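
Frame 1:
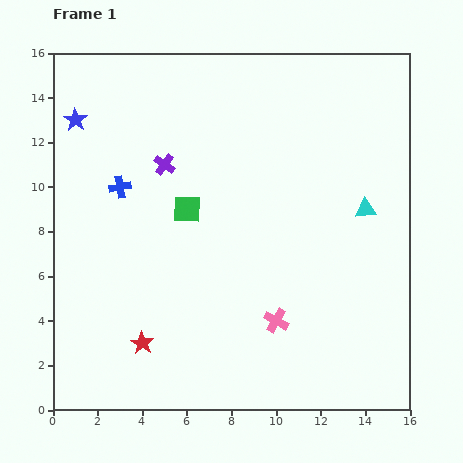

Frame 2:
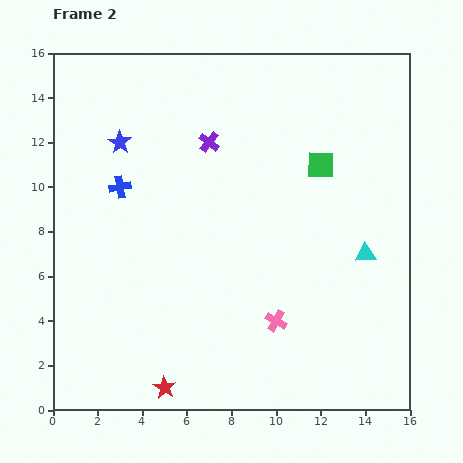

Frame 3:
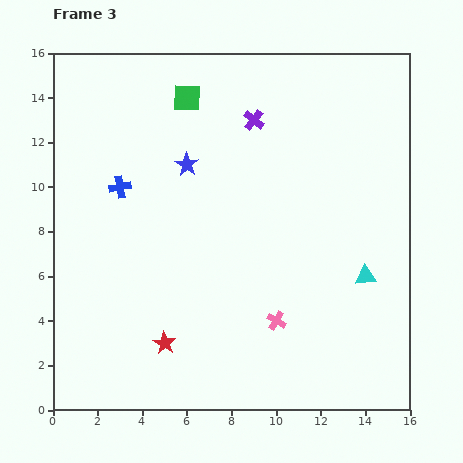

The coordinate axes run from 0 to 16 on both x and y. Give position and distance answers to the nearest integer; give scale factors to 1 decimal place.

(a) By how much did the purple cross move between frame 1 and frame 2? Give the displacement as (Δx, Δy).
(2, 1)

The purple cross was at (5, 11) in frame 1 and (7, 12) in frame 2.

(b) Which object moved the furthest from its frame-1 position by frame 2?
the green square

(moved 6; next 2)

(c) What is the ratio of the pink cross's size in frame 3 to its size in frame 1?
0.8×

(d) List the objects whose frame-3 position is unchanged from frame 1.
the pink cross, the blue cross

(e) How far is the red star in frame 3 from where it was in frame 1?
1

The red star moved from (4, 3) to (5, 3), a distance of √(1² + 0²) ≈ 1.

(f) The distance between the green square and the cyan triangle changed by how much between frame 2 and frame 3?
+7

Distance in frame 2: 4. Distance in frame 3: 11.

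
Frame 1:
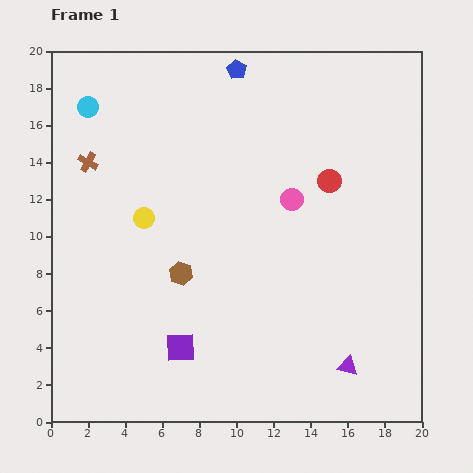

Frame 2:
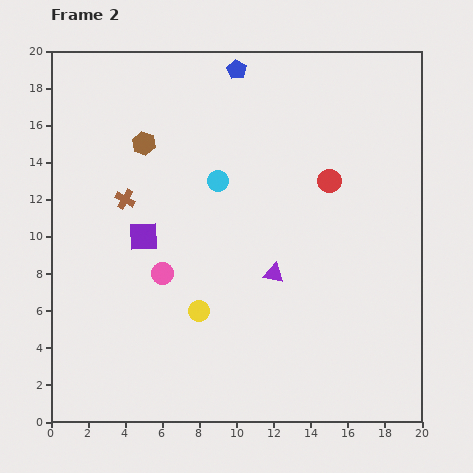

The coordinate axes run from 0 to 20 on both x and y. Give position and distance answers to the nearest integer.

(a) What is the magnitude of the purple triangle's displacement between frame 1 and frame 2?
6

The purple triangle moved from (16, 3) to (12, 8), a distance of √(4² + 5²) ≈ 6.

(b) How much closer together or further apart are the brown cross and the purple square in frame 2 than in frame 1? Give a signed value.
-9

Distance in frame 1: 11. Distance in frame 2: 2.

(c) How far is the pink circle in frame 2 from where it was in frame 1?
8

The pink circle moved from (13, 12) to (6, 8), a distance of √(7² + 4²) ≈ 8.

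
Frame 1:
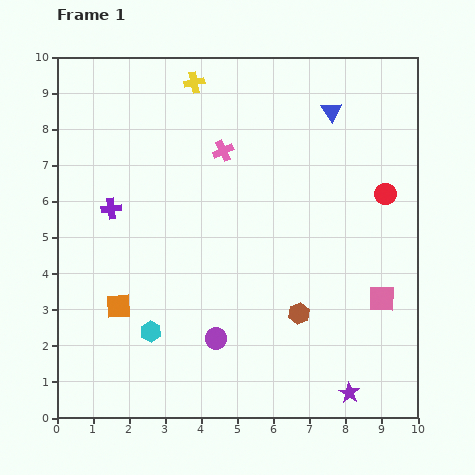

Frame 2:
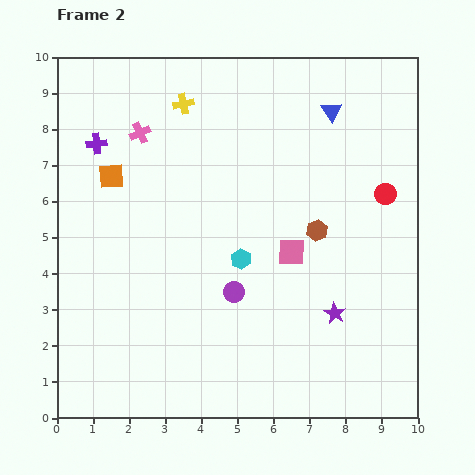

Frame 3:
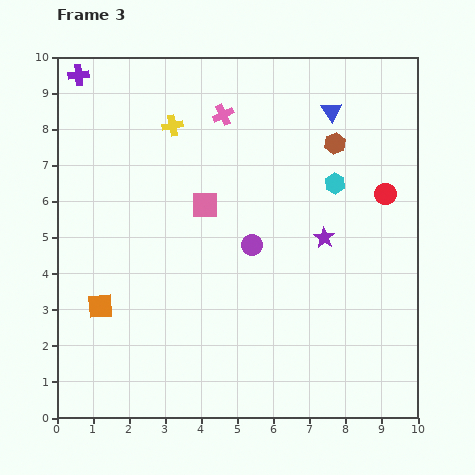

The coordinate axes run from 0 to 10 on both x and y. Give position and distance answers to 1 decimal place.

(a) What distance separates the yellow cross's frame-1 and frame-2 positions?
0.7

The yellow cross moved from (3.8, 9.3) to (3.5, 8.7), a distance of √(0.3² + 0.6²) ≈ 0.7.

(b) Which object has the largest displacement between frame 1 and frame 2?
the orange square

(moved 3.6; next 3.2)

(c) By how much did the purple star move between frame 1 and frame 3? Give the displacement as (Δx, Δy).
(-0.7, 4.3)

The purple star was at (8.1, 0.7) in frame 1 and (7.4, 5.0) in frame 3.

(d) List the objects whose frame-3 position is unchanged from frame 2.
the blue triangle, the red circle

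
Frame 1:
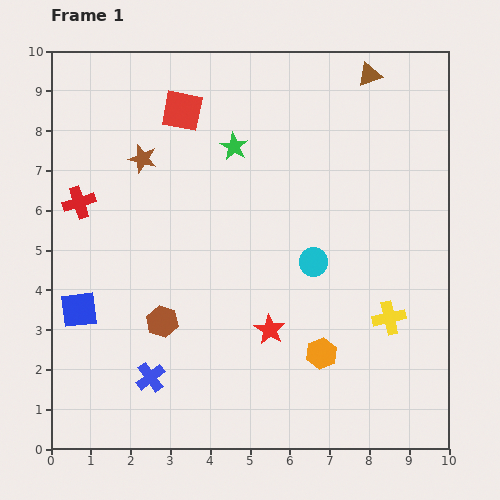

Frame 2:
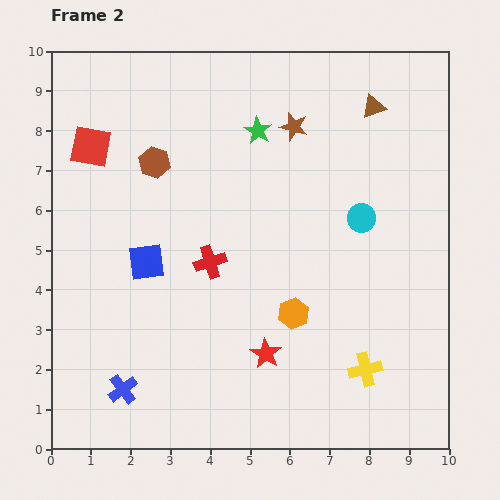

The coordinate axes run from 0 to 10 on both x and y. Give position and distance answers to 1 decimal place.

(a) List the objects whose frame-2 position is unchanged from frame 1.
none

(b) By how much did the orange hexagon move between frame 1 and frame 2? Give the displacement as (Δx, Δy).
(-0.7, 1.0)

The orange hexagon was at (6.8, 2.4) in frame 1 and (6.1, 3.4) in frame 2.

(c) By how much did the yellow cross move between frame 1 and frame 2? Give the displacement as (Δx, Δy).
(-0.6, -1.3)

The yellow cross was at (8.5, 3.3) in frame 1 and (7.9, 2.0) in frame 2.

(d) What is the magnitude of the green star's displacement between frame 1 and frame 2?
0.7

The green star moved from (4.6, 7.6) to (5.2, 8.0), a distance of √(0.6² + 0.4²) ≈ 0.7.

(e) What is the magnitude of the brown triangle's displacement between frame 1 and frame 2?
0.8

The brown triangle moved from (8.0, 9.4) to (8.1, 8.6), a distance of √(0.1² + 0.8²) ≈ 0.8.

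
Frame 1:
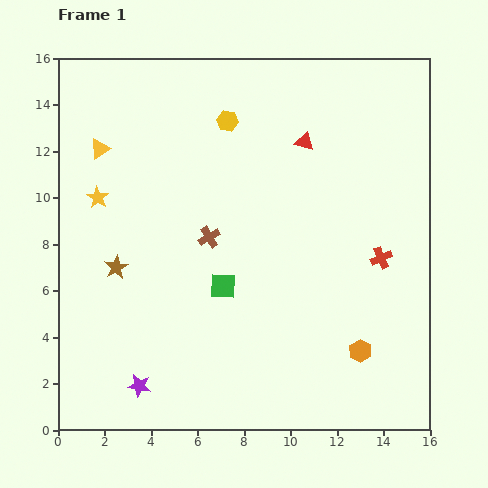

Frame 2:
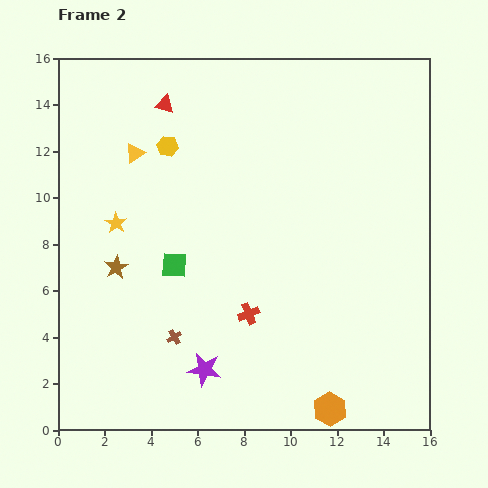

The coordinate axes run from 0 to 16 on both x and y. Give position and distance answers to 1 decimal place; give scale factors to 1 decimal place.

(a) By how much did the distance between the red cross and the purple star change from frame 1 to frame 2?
-8.7

Distance in frame 1: 11.8. Distance in frame 2: 3.1.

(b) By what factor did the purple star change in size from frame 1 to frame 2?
1.5×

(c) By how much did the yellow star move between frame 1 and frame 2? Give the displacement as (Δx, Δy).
(0.8, -1.1)

The yellow star was at (1.7, 10.0) in frame 1 and (2.5, 8.9) in frame 2.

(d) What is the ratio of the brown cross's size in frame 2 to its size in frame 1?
0.7×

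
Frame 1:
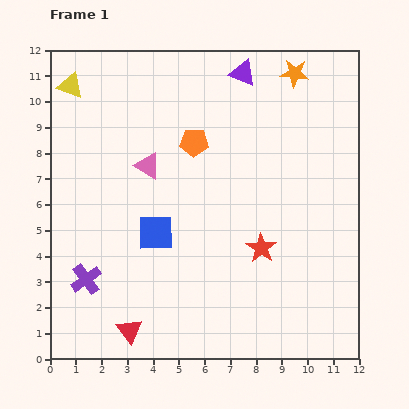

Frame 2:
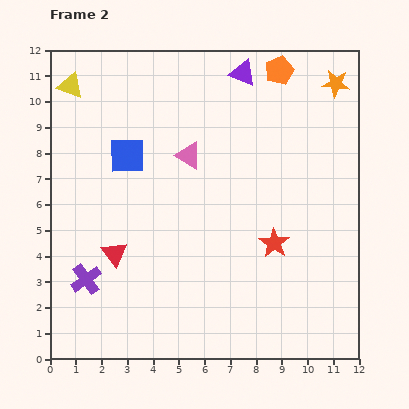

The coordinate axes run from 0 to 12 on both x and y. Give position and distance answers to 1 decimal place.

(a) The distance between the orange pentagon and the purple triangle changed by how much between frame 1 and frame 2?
-1.9

Distance in frame 1: 3.3. Distance in frame 2: 1.4.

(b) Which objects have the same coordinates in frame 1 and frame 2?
the purple cross, the yellow triangle, the purple triangle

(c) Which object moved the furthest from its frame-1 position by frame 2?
the orange pentagon

(moved 4.3; next 3.2)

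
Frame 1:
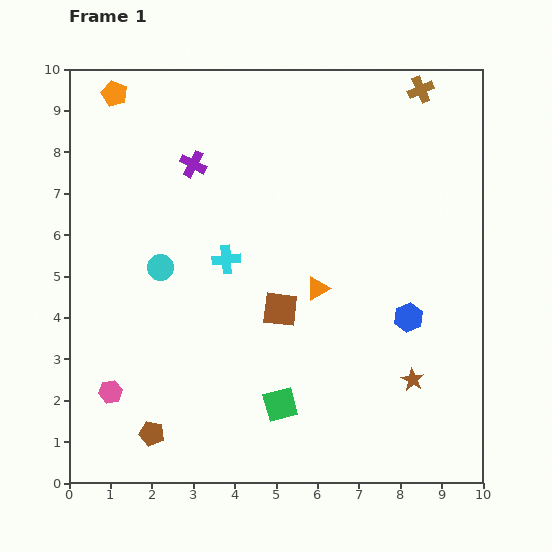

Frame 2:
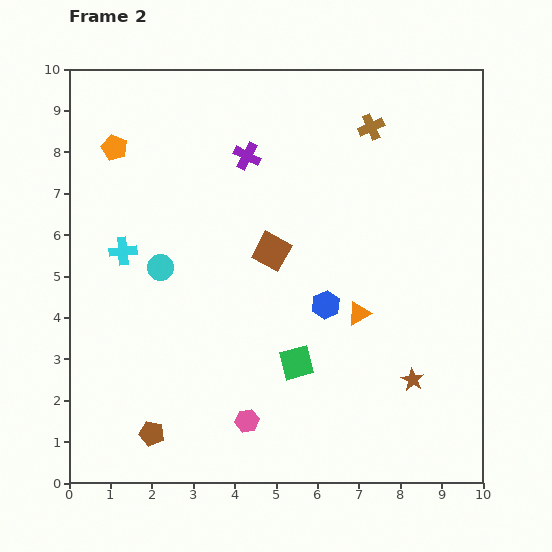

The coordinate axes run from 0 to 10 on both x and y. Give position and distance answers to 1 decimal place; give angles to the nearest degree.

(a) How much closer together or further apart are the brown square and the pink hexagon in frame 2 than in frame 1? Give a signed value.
-0.5

Distance in frame 1: 4.6. Distance in frame 2: 4.1.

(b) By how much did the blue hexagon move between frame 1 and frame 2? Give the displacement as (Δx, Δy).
(-2.0, 0.3)

The blue hexagon was at (8.2, 4.0) in frame 1 and (6.2, 4.3) in frame 2.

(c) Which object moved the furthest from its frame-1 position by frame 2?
the pink hexagon

(moved 3.4; next 2.5)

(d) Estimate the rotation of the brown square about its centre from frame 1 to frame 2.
21° clockwise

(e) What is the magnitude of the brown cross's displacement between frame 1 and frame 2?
1.5

The brown cross moved from (8.5, 9.5) to (7.3, 8.6), a distance of √(1.2² + 0.9²) ≈ 1.5.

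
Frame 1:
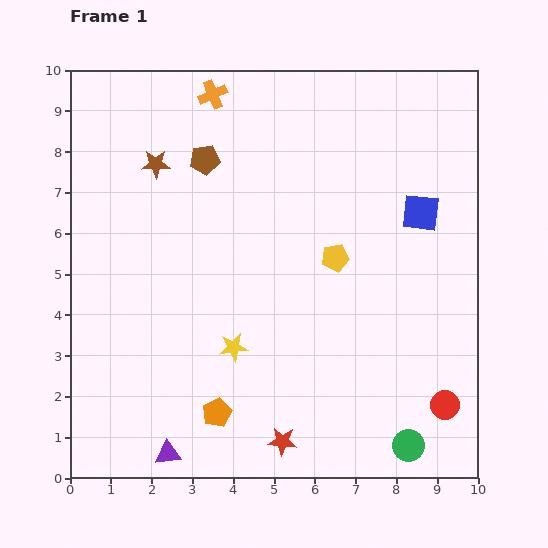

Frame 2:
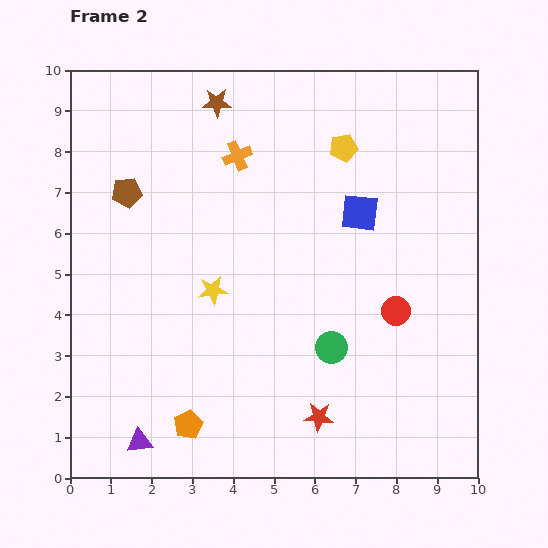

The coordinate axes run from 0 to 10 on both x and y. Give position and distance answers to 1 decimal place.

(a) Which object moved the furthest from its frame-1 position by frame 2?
the green circle

(moved 3.1; next 2.7)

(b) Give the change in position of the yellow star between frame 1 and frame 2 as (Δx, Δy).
(-0.5, 1.4)

The yellow star was at (4.0, 3.2) in frame 1 and (3.5, 4.6) in frame 2.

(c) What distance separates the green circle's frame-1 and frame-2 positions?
3.1

The green circle moved from (8.3, 0.8) to (6.4, 3.2), a distance of √(1.9² + 2.4²) ≈ 3.1.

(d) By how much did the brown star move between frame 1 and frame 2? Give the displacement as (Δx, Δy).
(1.5, 1.5)

The brown star was at (2.1, 7.7) in frame 1 and (3.6, 9.2) in frame 2.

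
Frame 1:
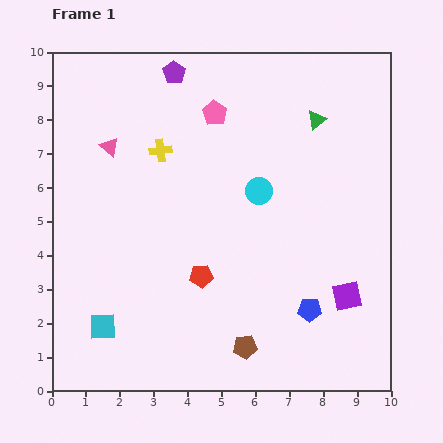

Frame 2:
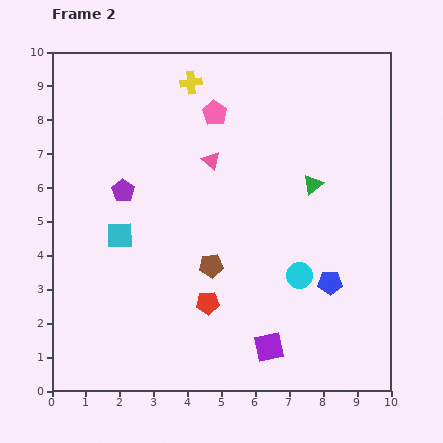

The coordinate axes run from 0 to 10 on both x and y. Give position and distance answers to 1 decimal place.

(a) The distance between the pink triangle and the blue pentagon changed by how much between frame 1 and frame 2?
-2.6

Distance in frame 1: 7.6. Distance in frame 2: 5.0.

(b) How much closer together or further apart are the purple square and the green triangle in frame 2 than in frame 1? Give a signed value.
-0.3

Distance in frame 1: 5.3. Distance in frame 2: 5.0.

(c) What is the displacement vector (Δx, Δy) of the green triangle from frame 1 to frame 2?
(-0.1, -1.9)

The green triangle was at (7.8, 8.0) in frame 1 and (7.7, 6.1) in frame 2.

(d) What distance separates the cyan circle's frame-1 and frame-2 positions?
2.8

The cyan circle moved from (6.1, 5.9) to (7.3, 3.4), a distance of √(1.2² + 2.5²) ≈ 2.8.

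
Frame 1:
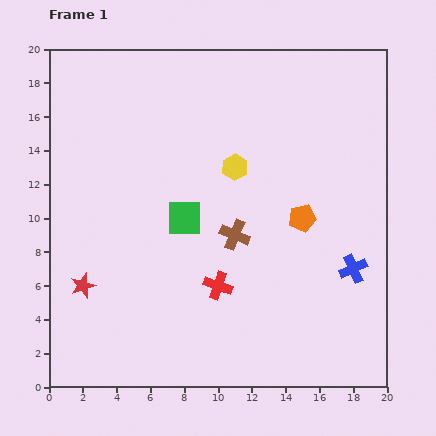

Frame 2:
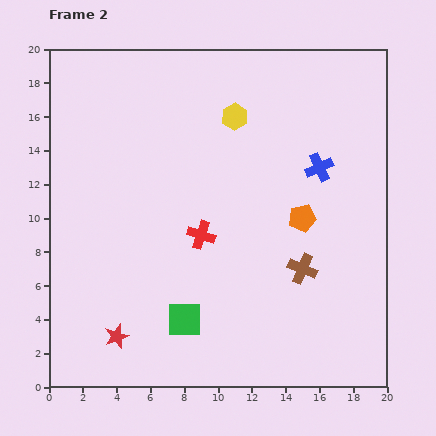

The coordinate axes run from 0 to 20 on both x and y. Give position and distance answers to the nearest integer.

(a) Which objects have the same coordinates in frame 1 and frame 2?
the orange pentagon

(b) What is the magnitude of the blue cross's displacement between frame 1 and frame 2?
6

The blue cross moved from (18, 7) to (16, 13), a distance of √(2² + 6²) ≈ 6.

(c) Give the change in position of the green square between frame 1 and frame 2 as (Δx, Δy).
(0, -6)

The green square was at (8, 10) in frame 1 and (8, 4) in frame 2.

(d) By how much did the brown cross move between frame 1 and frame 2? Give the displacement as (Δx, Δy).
(4, -2)

The brown cross was at (11, 9) in frame 1 and (15, 7) in frame 2.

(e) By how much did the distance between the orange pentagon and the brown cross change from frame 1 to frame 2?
-1

Distance in frame 1: 4. Distance in frame 2: 3.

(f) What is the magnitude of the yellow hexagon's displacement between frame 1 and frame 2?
3

The yellow hexagon moved from (11, 13) to (11, 16), a distance of √(0² + 3²) ≈ 3.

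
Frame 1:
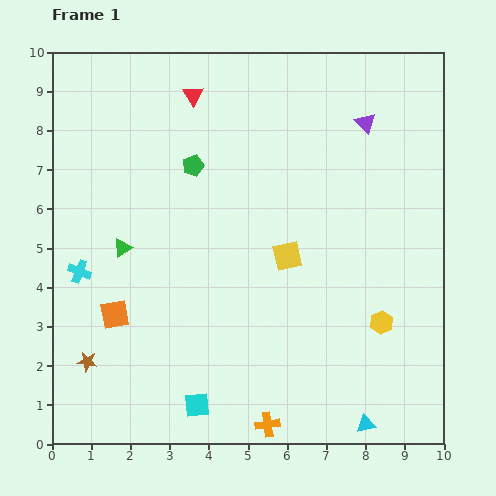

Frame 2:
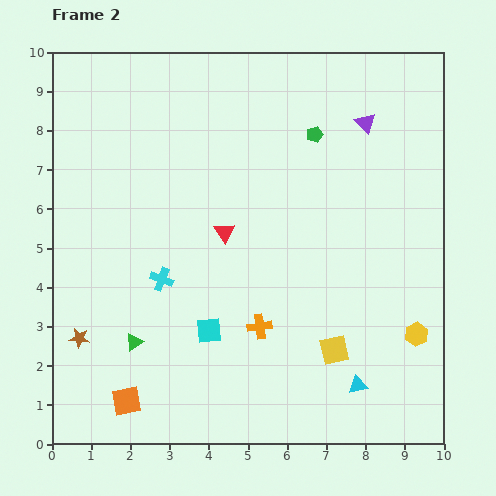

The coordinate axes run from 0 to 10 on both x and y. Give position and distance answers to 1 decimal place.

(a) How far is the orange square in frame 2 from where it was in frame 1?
2.2

The orange square moved from (1.6, 3.3) to (1.9, 1.1), a distance of √(0.3² + 2.2²) ≈ 2.2.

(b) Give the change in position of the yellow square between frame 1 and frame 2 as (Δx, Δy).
(1.2, -2.4)

The yellow square was at (6.0, 4.8) in frame 1 and (7.2, 2.4) in frame 2.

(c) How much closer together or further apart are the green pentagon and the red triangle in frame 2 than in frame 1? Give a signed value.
+1.6

Distance in frame 1: 1.8. Distance in frame 2: 3.4.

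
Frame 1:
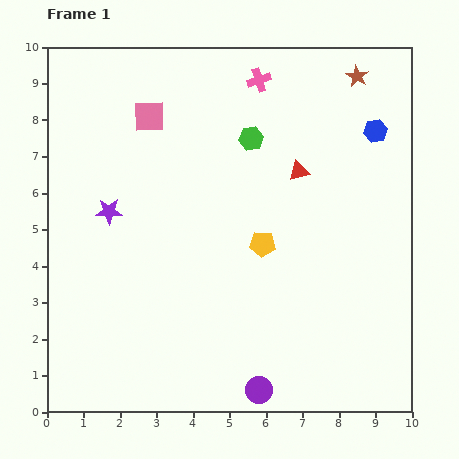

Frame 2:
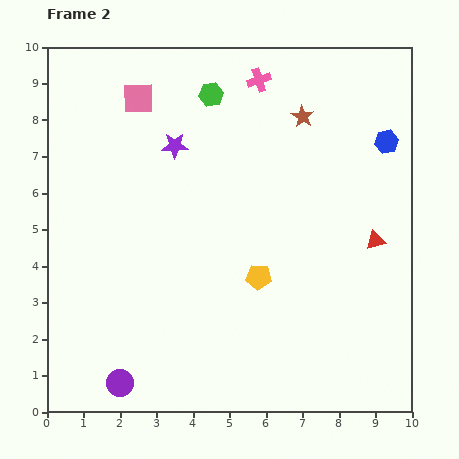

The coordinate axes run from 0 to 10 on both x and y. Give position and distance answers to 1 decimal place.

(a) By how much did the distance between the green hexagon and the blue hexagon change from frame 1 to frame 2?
+1.6

Distance in frame 1: 3.4. Distance in frame 2: 5.0.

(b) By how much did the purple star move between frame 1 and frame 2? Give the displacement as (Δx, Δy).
(1.8, 1.8)

The purple star was at (1.7, 5.5) in frame 1 and (3.5, 7.3) in frame 2.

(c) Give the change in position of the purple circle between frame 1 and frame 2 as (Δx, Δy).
(-3.8, 0.2)

The purple circle was at (5.8, 0.6) in frame 1 and (2.0, 0.8) in frame 2.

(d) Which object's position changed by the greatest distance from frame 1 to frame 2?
the purple circle

(moved 3.8; next 2.8)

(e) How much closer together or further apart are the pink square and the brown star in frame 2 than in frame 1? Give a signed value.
-1.3

Distance in frame 1: 5.8. Distance in frame 2: 4.5.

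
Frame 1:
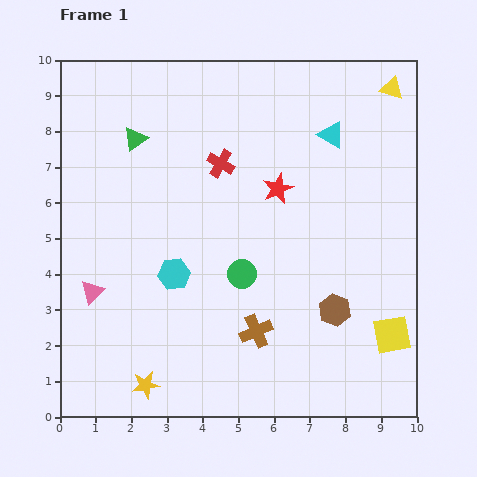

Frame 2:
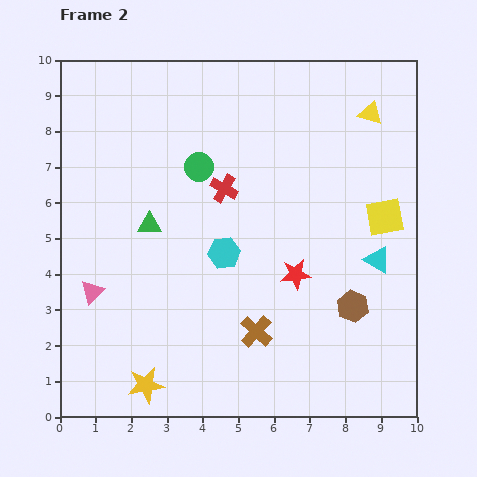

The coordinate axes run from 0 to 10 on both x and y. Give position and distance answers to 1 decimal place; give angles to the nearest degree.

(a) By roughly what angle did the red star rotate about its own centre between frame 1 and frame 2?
17° clockwise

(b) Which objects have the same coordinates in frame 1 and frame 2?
the yellow star, the brown cross, the pink triangle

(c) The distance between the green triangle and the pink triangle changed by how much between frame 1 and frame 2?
-2.0

Distance in frame 1: 4.5. Distance in frame 2: 2.5.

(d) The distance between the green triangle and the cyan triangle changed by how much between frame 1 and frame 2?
+1.0

Distance in frame 1: 5.5. Distance in frame 2: 6.5.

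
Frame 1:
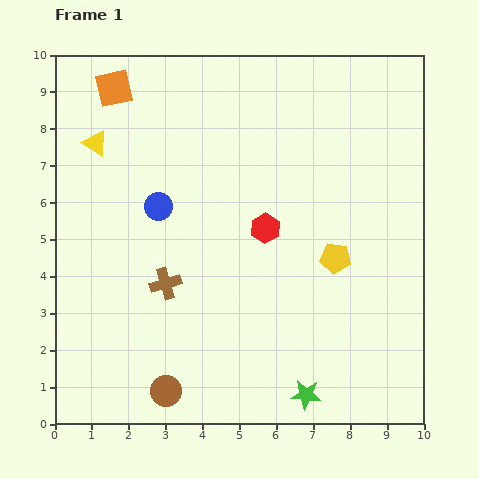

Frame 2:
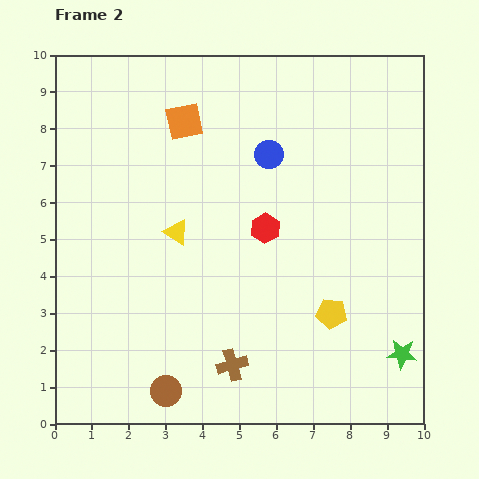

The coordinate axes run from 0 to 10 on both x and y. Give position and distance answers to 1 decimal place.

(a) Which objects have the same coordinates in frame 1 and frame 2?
the red hexagon, the brown circle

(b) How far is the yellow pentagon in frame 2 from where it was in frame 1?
1.5

The yellow pentagon moved from (7.6, 4.5) to (7.5, 3.0), a distance of √(0.1² + 1.5²) ≈ 1.5.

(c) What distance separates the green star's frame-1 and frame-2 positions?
2.8

The green star moved from (6.8, 0.8) to (9.4, 1.9), a distance of √(2.6² + 1.1²) ≈ 2.8.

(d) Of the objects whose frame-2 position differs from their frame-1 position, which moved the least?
the yellow pentagon

(moved 1.5)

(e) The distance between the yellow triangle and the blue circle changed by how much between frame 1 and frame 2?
+0.9

Distance in frame 1: 2.4. Distance in frame 2: 3.3.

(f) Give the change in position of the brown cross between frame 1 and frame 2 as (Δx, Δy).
(1.8, -2.2)

The brown cross was at (3.0, 3.8) in frame 1 and (4.8, 1.6) in frame 2.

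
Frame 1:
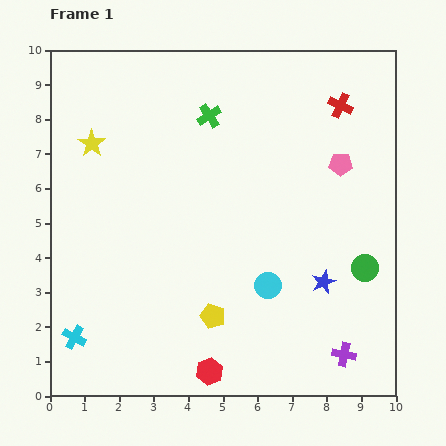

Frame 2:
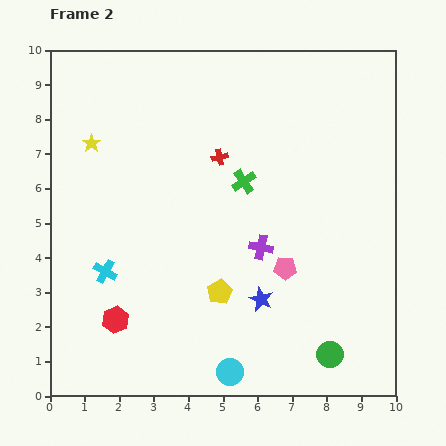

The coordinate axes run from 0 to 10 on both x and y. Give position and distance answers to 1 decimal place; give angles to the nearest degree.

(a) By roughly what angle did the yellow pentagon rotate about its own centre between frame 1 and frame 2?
23° clockwise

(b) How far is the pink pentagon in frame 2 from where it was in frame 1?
3.4

The pink pentagon moved from (8.4, 6.7) to (6.8, 3.7), a distance of √(1.6² + 3.0²) ≈ 3.4.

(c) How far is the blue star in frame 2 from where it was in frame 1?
1.9

The blue star moved from (7.9, 3.3) to (6.1, 2.8), a distance of √(1.8² + 0.5²) ≈ 1.9.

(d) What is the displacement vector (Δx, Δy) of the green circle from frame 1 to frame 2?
(-1.0, -2.5)

The green circle was at (9.1, 3.7) in frame 1 and (8.1, 1.2) in frame 2.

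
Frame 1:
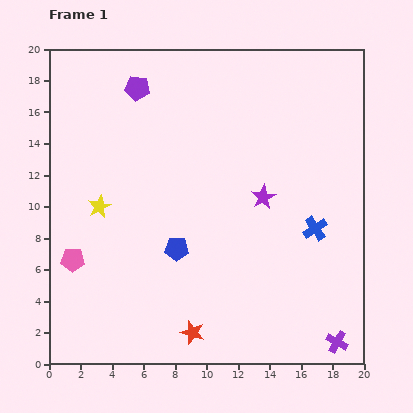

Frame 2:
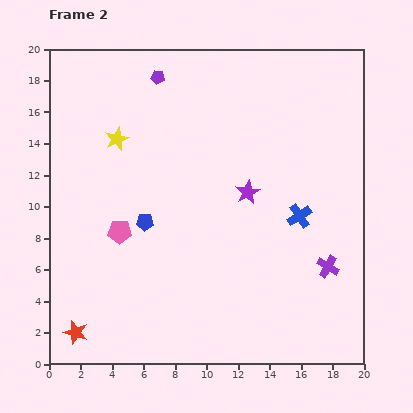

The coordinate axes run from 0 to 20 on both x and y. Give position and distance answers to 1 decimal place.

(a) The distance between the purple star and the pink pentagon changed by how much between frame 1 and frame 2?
-4.2

Distance in frame 1: 12.7. Distance in frame 2: 8.5.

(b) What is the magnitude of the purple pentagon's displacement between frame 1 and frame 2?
1.5

The purple pentagon moved from (5.6, 17.5) to (6.9, 18.2), a distance of √(1.3² + 0.7²) ≈ 1.5.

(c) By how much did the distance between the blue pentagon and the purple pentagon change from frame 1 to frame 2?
-1.3

Distance in frame 1: 10.5. Distance in frame 2: 9.2.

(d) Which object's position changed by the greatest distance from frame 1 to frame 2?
the red star

(moved 7.4; next 4.8)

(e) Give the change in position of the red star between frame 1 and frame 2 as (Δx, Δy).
(-7.4, 0.0)

The red star was at (9.1, 2.0) in frame 1 and (1.7, 2.0) in frame 2.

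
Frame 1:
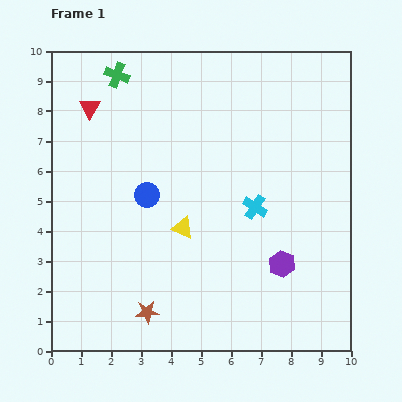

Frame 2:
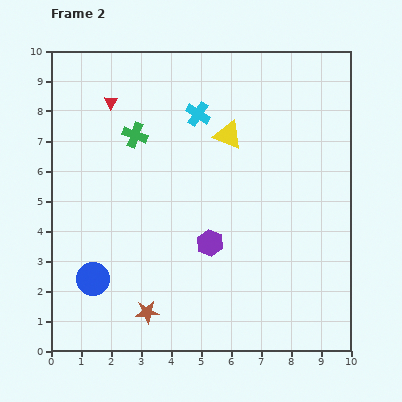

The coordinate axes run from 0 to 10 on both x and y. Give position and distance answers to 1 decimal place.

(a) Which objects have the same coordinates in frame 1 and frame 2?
the brown star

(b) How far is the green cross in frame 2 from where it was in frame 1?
2.1

The green cross moved from (2.2, 9.2) to (2.8, 7.2), a distance of √(0.6² + 2.0²) ≈ 2.1.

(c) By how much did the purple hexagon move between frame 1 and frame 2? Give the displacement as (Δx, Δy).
(-2.4, 0.7)

The purple hexagon was at (7.7, 2.9) in frame 1 and (5.3, 3.6) in frame 2.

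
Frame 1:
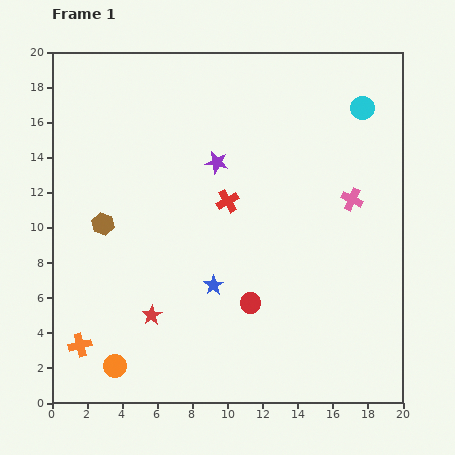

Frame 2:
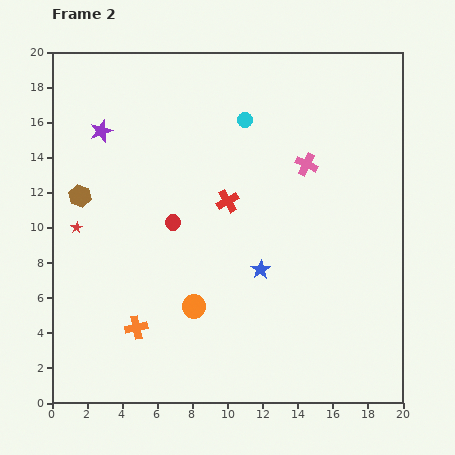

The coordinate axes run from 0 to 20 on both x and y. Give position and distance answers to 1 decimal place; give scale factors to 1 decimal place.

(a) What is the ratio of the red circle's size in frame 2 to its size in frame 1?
0.8×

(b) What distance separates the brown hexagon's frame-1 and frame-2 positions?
2.1

The brown hexagon moved from (2.9, 10.2) to (1.6, 11.8), a distance of √(1.3² + 1.6²) ≈ 2.1.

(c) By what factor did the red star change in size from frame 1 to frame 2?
0.6×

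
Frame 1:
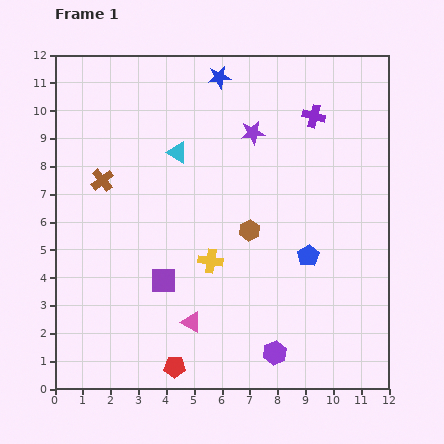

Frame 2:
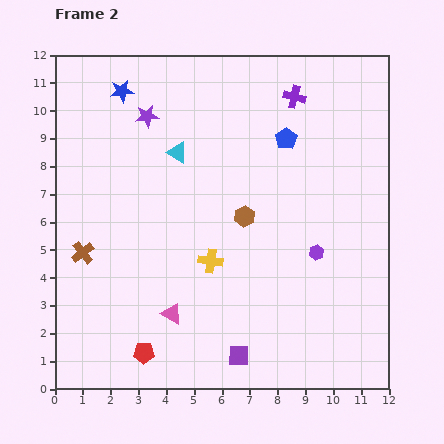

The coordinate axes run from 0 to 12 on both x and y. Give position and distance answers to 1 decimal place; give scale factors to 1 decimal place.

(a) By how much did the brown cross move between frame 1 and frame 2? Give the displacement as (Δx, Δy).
(-0.7, -2.6)

The brown cross was at (1.7, 7.5) in frame 1 and (1.0, 4.9) in frame 2.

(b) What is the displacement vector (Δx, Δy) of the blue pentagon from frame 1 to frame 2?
(-0.8, 4.2)

The blue pentagon was at (9.1, 4.8) in frame 1 and (8.3, 9.0) in frame 2.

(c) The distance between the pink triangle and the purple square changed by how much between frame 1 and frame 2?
+1.0

Distance in frame 1: 1.8. Distance in frame 2: 2.8.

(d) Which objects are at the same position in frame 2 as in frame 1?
the yellow cross, the cyan triangle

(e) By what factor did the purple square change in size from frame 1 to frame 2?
0.8×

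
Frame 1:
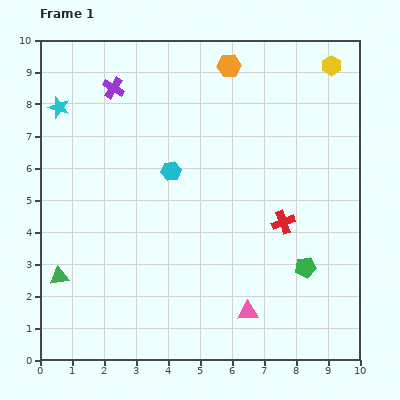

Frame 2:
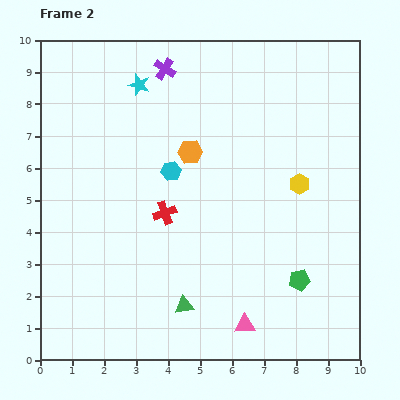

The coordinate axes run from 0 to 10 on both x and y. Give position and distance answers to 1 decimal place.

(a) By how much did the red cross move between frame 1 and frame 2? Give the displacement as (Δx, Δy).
(-3.7, 0.3)

The red cross was at (7.6, 4.3) in frame 1 and (3.9, 4.6) in frame 2.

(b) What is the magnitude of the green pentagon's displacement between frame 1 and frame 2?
0.4

The green pentagon moved from (8.3, 2.9) to (8.1, 2.5), a distance of √(0.2² + 0.4²) ≈ 0.4.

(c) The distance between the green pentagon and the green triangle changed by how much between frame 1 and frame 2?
-4.0

Distance in frame 1: 7.7. Distance in frame 2: 3.7.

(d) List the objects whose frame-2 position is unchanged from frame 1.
the cyan hexagon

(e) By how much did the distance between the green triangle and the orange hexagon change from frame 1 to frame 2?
-3.7

Distance in frame 1: 8.5. Distance in frame 2: 4.8.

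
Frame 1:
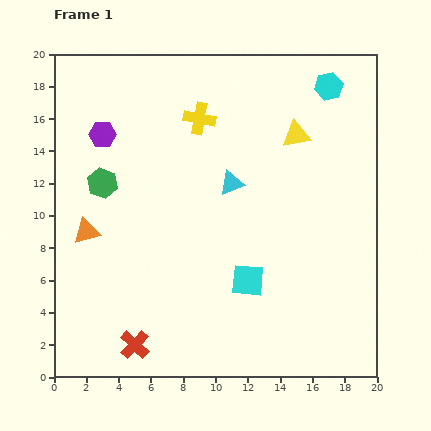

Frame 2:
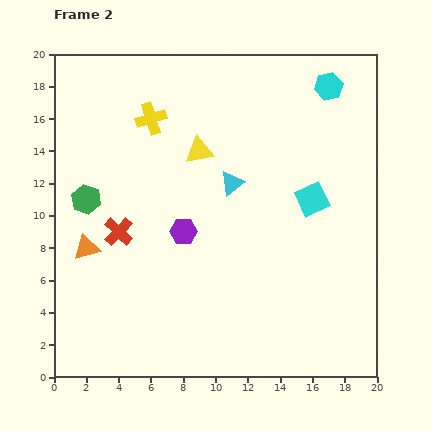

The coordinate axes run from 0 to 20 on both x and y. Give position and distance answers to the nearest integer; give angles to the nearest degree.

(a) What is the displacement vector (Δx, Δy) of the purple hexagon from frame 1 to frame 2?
(5, -6)

The purple hexagon was at (3, 15) in frame 1 and (8, 9) in frame 2.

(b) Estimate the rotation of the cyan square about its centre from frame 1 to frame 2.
31° counter-clockwise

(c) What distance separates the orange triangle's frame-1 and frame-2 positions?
1

The orange triangle moved from (2, 9) to (2, 8), a distance of √(0² + 1²) ≈ 1.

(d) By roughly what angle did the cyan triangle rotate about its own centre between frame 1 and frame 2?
15° counter-clockwise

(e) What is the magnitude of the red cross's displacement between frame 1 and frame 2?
7

The red cross moved from (5, 2) to (4, 9), a distance of √(1² + 7²) ≈ 7.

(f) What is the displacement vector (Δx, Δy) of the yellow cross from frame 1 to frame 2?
(-3, 0)

The yellow cross was at (9, 16) in frame 1 and (6, 16) in frame 2.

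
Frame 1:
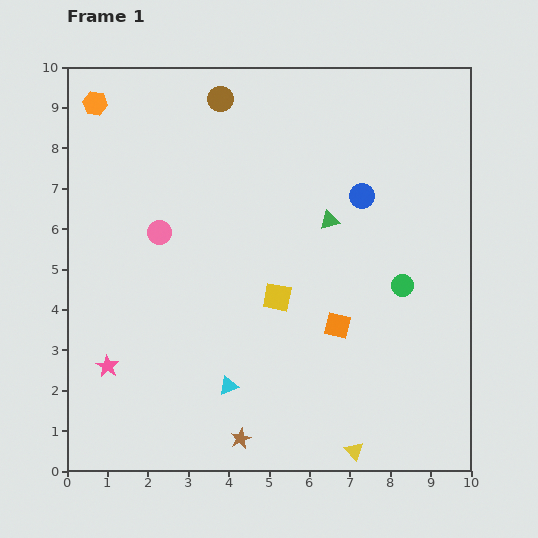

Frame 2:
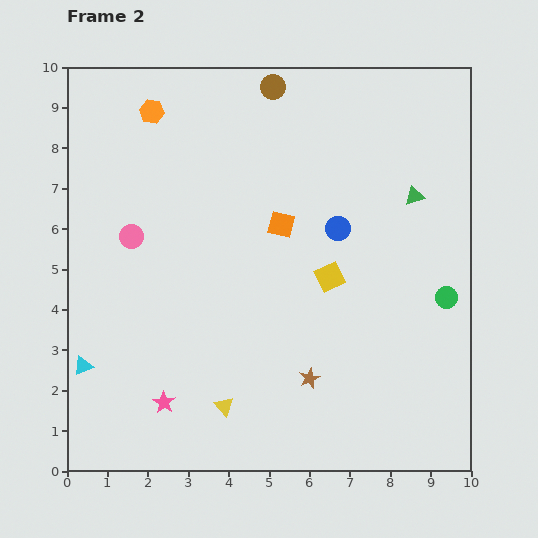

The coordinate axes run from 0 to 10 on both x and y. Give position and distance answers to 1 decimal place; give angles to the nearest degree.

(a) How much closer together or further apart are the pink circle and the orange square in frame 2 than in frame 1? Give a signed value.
-1.3

Distance in frame 1: 5.0. Distance in frame 2: 3.7.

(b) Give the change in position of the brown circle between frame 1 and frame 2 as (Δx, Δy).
(1.3, 0.3)

The brown circle was at (3.8, 9.2) in frame 1 and (5.1, 9.5) in frame 2.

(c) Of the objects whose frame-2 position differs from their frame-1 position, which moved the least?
the pink circle

(moved 0.7)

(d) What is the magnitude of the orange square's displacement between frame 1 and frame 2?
2.9

The orange square moved from (6.7, 3.6) to (5.3, 6.1), a distance of √(1.4² + 2.5²) ≈ 2.9.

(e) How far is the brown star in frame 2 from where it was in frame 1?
2.3

The brown star moved from (4.3, 0.8) to (6.0, 2.3), a distance of √(1.7² + 1.5²) ≈ 2.3.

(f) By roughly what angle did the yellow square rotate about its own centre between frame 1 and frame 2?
38° counter-clockwise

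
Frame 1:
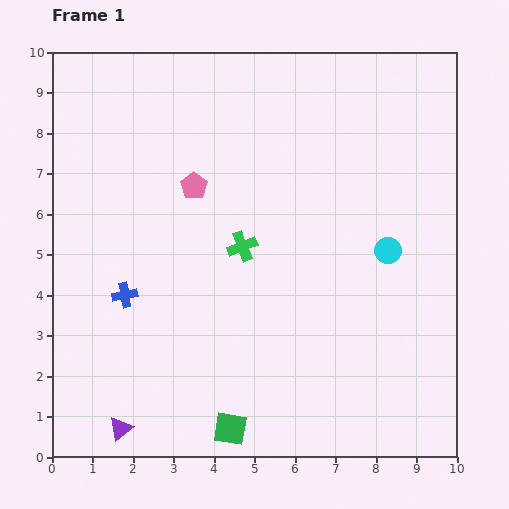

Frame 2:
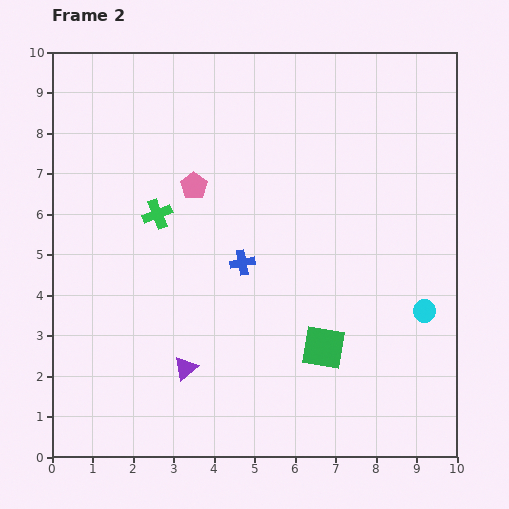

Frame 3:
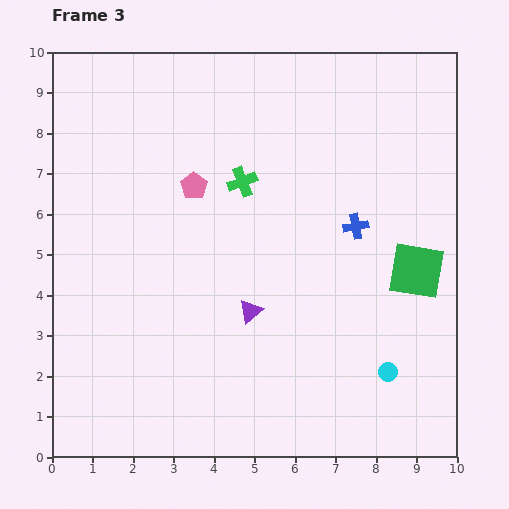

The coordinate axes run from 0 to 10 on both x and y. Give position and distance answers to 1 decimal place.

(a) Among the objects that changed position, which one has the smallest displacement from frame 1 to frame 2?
the cyan circle

(moved 1.7)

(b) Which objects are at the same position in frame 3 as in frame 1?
the pink pentagon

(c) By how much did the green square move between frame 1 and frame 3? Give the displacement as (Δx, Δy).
(4.6, 3.9)

The green square was at (4.4, 0.7) in frame 1 and (9.0, 4.6) in frame 3.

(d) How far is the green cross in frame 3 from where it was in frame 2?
2.2

The green cross moved from (2.6, 6.0) to (4.7, 6.8), a distance of √(2.1² + 0.8²) ≈ 2.2.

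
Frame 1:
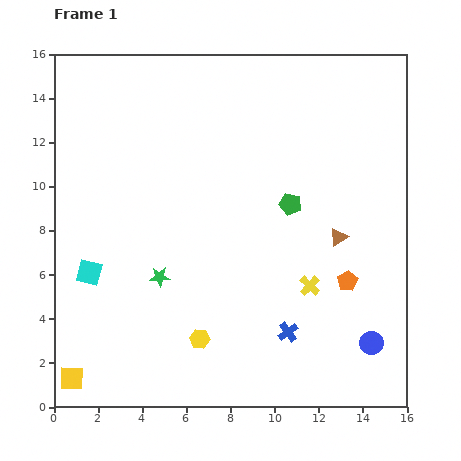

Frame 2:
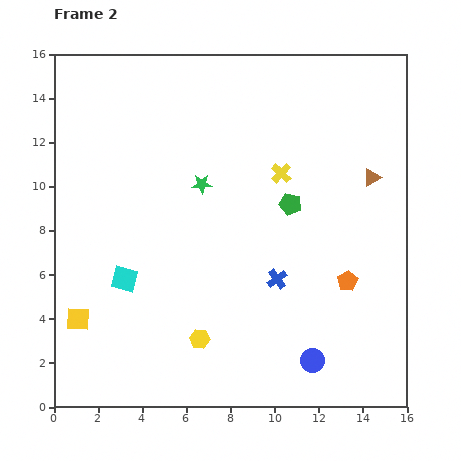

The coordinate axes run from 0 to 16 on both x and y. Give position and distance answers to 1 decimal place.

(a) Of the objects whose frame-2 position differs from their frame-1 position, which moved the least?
the cyan square

(moved 1.6)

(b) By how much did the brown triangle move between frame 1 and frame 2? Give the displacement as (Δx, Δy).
(1.5, 2.7)

The brown triangle was at (12.9, 7.7) in frame 1 and (14.4, 10.4) in frame 2.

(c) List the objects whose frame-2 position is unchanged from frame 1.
the orange pentagon, the yellow hexagon, the green pentagon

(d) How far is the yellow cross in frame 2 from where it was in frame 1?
5.3

The yellow cross moved from (11.6, 5.5) to (10.3, 10.6), a distance of √(1.3² + 5.1²) ≈ 5.3.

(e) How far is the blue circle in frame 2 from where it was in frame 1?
2.8

The blue circle moved from (14.4, 2.9) to (11.7, 2.1), a distance of √(2.7² + 0.8²) ≈ 2.8.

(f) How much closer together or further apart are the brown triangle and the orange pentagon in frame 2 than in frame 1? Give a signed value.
+2.8

Distance in frame 1: 2.0. Distance in frame 2: 4.8.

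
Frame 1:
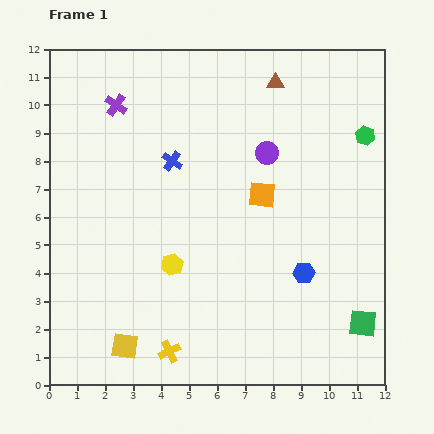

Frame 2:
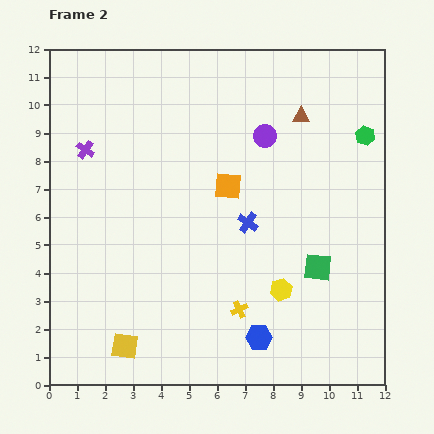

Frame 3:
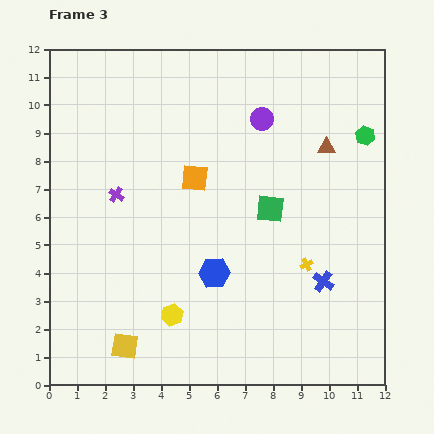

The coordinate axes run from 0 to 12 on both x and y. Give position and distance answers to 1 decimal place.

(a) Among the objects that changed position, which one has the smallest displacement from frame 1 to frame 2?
the purple circle

(moved 0.6)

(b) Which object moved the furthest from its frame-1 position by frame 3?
the blue cross

(moved 6.9; next 5.8)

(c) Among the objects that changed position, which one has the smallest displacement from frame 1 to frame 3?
the purple circle

(moved 1.2)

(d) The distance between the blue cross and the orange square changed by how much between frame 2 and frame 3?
+4.4

Distance in frame 2: 1.5. Distance in frame 3: 5.9.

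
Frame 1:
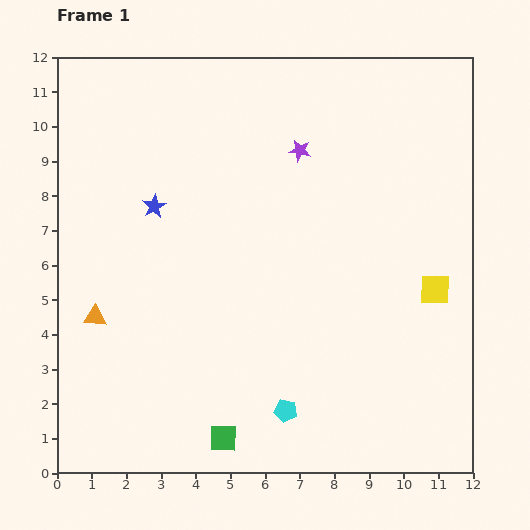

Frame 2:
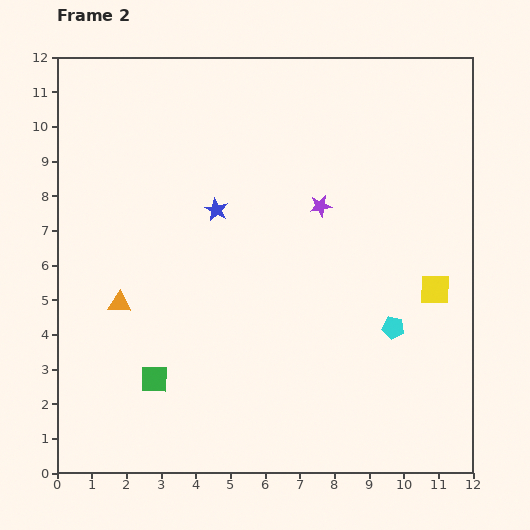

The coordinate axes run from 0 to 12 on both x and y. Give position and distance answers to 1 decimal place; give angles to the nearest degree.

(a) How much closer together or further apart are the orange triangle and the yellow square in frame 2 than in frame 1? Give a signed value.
-0.7

Distance in frame 1: 9.8. Distance in frame 2: 9.1.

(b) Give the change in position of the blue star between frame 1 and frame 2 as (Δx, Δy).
(1.8, -0.1)

The blue star was at (2.8, 7.7) in frame 1 and (4.6, 7.6) in frame 2.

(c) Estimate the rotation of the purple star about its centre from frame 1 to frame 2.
19° counter-clockwise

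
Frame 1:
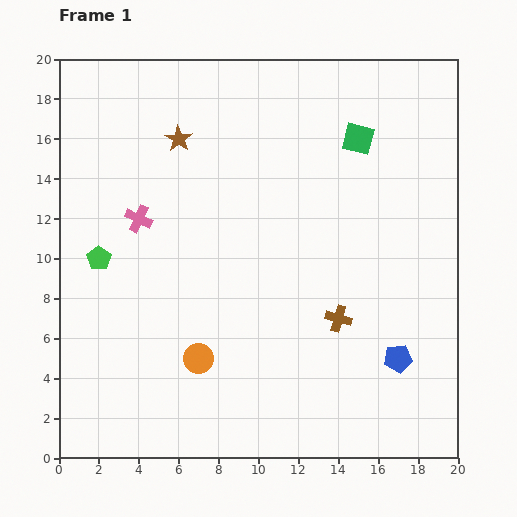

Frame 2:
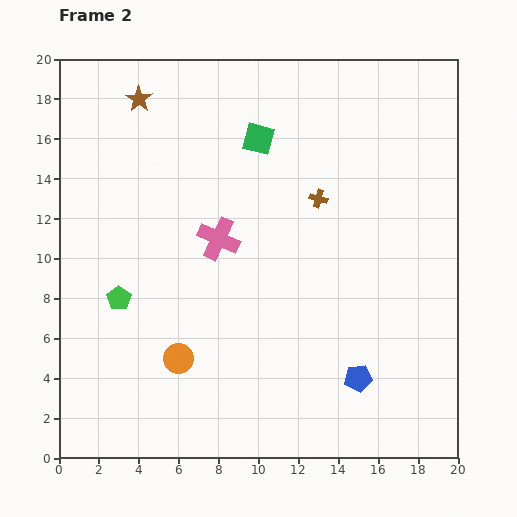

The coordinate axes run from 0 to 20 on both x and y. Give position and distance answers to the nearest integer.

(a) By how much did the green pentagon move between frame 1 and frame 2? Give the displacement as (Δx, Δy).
(1, -2)

The green pentagon was at (2, 10) in frame 1 and (3, 8) in frame 2.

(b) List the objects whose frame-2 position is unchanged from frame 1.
none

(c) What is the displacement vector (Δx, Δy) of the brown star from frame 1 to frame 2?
(-2, 2)

The brown star was at (6, 16) in frame 1 and (4, 18) in frame 2.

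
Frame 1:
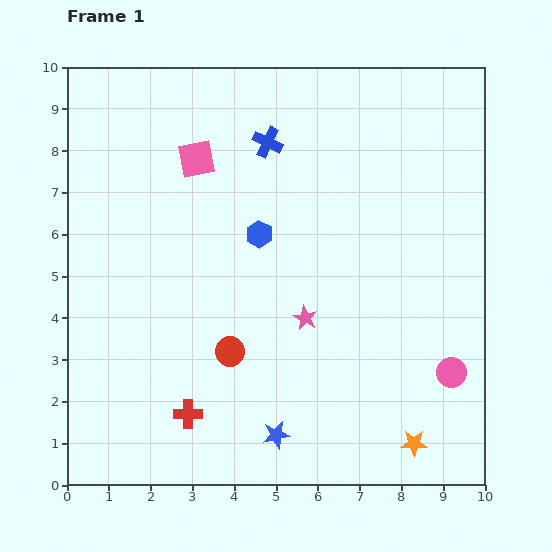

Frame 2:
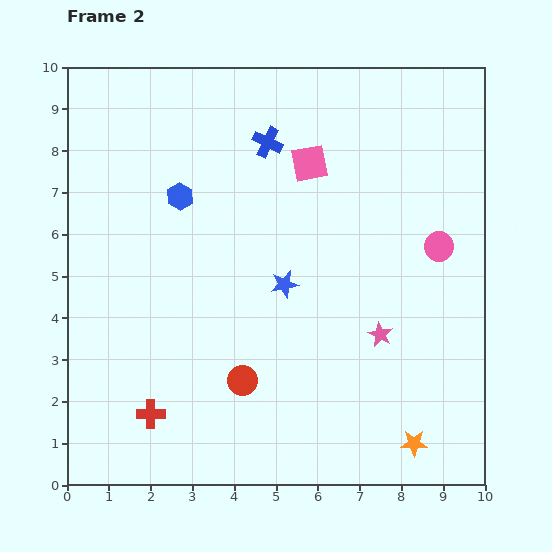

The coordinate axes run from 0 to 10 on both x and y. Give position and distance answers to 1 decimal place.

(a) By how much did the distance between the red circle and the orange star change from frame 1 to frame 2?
-0.5

Distance in frame 1: 4.9. Distance in frame 2: 4.4.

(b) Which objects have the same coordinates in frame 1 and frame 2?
the orange star, the blue cross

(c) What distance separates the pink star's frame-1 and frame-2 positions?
1.8

The pink star moved from (5.7, 4.0) to (7.5, 3.6), a distance of √(1.8² + 0.4²) ≈ 1.8.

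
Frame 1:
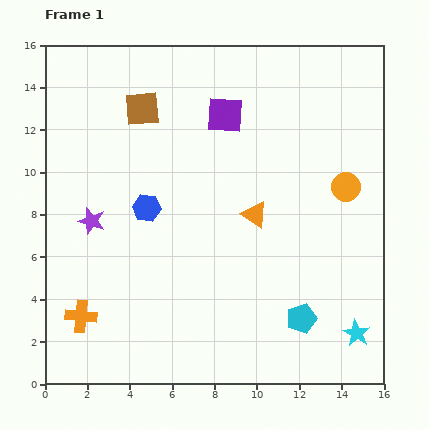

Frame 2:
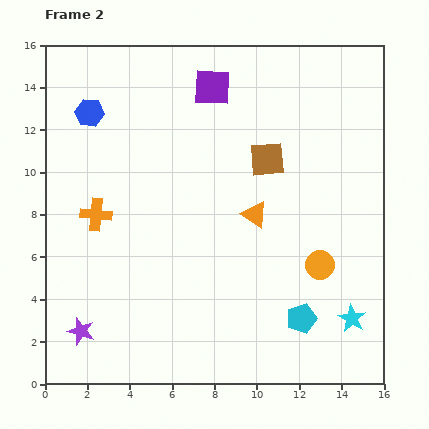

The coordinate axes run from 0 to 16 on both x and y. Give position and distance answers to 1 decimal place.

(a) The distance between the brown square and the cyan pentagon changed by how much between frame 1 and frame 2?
-4.7

Distance in frame 1: 12.4. Distance in frame 2: 7.7.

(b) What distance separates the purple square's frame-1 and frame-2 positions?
1.4

The purple square moved from (8.5, 12.7) to (7.9, 14.0), a distance of √(0.6² + 1.3²) ≈ 1.4.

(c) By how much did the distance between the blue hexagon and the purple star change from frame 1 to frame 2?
+7.6

Distance in frame 1: 2.7. Distance in frame 2: 10.3.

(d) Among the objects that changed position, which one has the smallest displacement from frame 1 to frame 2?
the cyan star

(moved 0.7)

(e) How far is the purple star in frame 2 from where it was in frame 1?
5.2

The purple star moved from (2.2, 7.7) to (1.7, 2.5), a distance of √(0.5² + 5.2²) ≈ 5.2.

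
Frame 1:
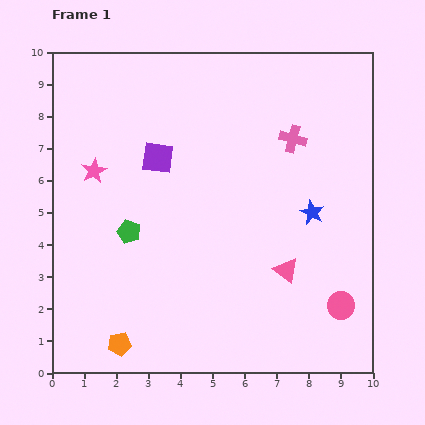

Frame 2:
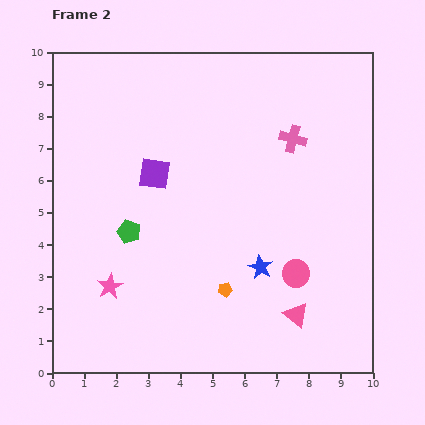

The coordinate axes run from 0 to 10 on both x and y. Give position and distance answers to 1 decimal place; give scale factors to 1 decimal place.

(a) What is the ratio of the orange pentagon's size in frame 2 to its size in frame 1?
0.6×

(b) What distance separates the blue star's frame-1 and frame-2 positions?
2.3

The blue star moved from (8.1, 5.0) to (6.5, 3.3), a distance of √(1.6² + 1.7²) ≈ 2.3.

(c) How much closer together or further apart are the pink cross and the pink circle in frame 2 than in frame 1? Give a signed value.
-1.2

Distance in frame 1: 5.4. Distance in frame 2: 4.2.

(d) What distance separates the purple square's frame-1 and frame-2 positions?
0.5

The purple square moved from (3.3, 6.7) to (3.2, 6.2), a distance of √(0.1² + 0.5²) ≈ 0.5.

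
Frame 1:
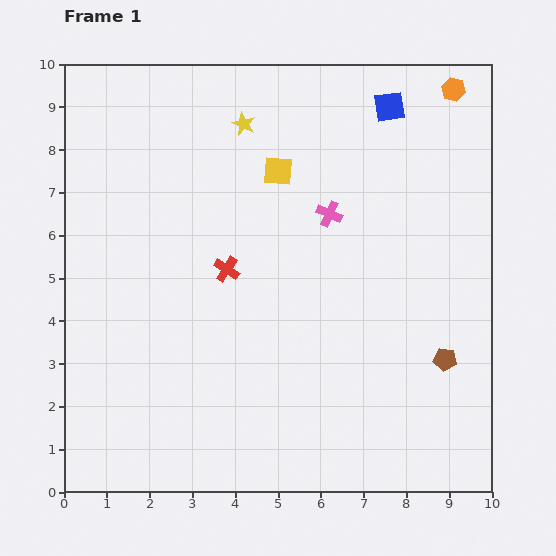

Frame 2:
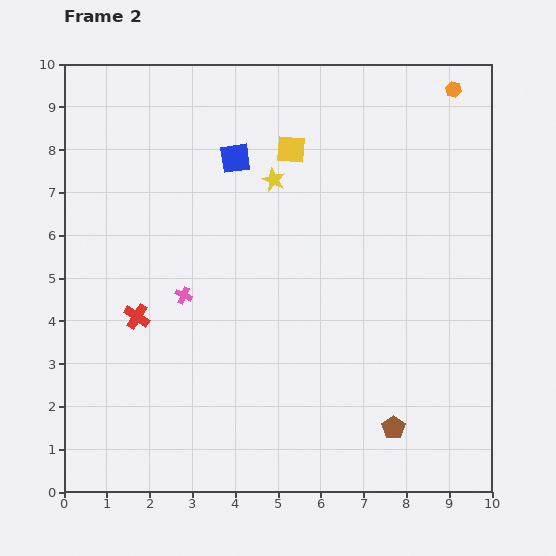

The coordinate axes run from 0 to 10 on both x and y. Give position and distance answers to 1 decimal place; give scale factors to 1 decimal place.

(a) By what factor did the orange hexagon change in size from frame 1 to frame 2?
0.6×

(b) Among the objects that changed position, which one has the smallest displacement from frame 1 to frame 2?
the yellow square

(moved 0.6)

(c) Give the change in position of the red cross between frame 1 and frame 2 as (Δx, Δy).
(-2.1, -1.1)

The red cross was at (3.8, 5.2) in frame 1 and (1.7, 4.1) in frame 2.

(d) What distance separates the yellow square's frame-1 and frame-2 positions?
0.6

The yellow square moved from (5.0, 7.5) to (5.3, 8.0), a distance of √(0.3² + 0.5²) ≈ 0.6.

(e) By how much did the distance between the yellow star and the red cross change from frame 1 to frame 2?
+1.1

Distance in frame 1: 3.4. Distance in frame 2: 4.5.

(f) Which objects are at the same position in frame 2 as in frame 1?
the orange hexagon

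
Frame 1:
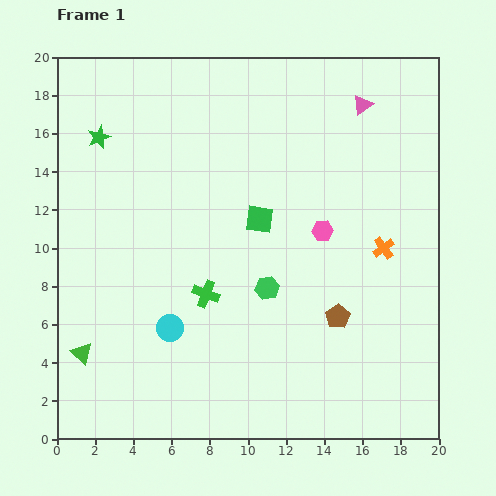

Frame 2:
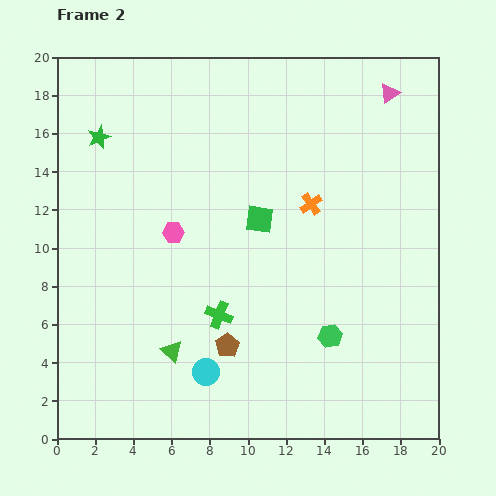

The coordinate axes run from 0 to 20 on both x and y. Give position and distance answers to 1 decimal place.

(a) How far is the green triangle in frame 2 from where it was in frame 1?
4.7

The green triangle moved from (1.3, 4.5) to (6.0, 4.6), a distance of √(4.7² + 0.1²) ≈ 4.7.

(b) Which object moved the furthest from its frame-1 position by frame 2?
the pink hexagon

(moved 7.8; next 6.0)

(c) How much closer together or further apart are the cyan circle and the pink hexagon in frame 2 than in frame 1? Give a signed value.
-2.0

Distance in frame 1: 9.5. Distance in frame 2: 7.5.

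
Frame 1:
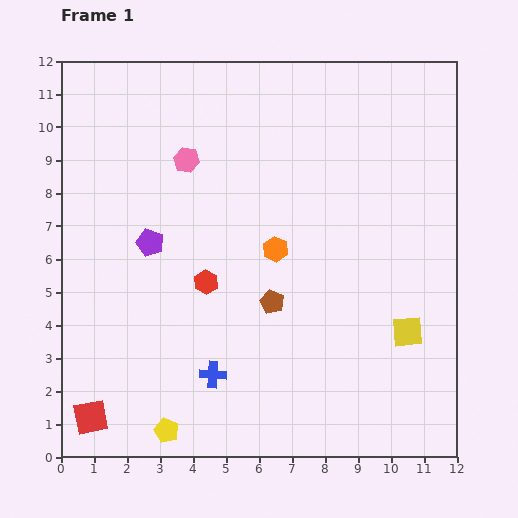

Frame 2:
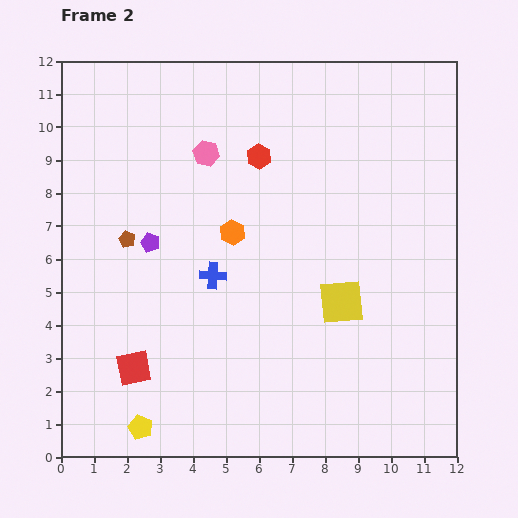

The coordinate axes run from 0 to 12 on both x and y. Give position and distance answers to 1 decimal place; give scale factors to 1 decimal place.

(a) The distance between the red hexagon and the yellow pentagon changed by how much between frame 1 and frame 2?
+4.3

Distance in frame 1: 4.7. Distance in frame 2: 9.0.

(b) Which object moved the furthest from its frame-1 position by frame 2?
the brown pentagon

(moved 4.8; next 4.1)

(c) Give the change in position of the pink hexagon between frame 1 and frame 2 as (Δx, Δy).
(0.6, 0.2)

The pink hexagon was at (3.8, 9.0) in frame 1 and (4.4, 9.2) in frame 2.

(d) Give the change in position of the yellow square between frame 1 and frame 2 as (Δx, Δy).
(-2.0, 0.9)

The yellow square was at (10.5, 3.8) in frame 1 and (8.5, 4.7) in frame 2.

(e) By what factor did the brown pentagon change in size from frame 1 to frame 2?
0.7×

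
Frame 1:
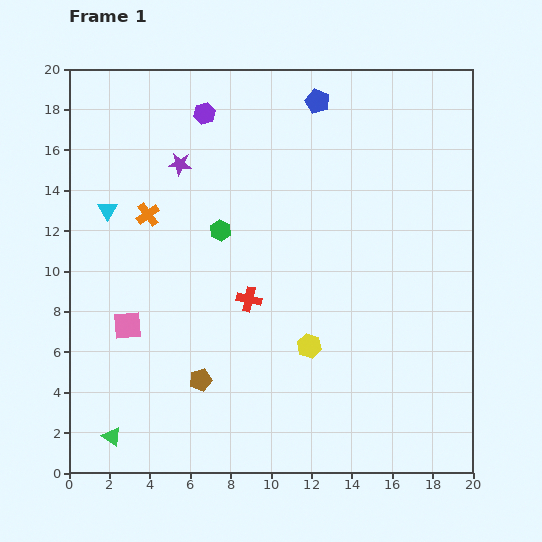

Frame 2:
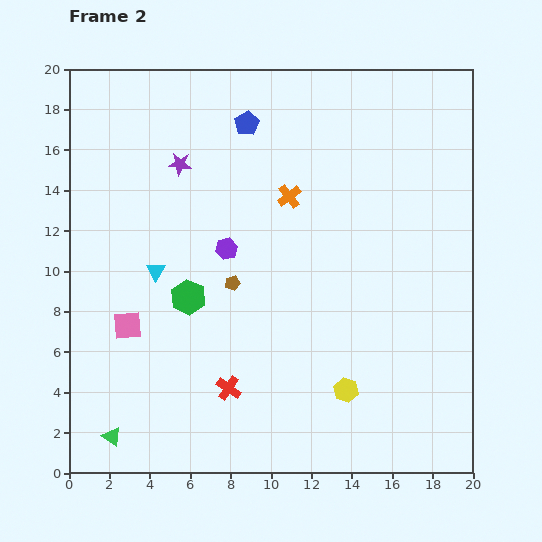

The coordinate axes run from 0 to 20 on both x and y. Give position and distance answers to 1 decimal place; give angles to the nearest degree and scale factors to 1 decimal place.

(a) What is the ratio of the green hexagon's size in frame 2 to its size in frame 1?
1.6×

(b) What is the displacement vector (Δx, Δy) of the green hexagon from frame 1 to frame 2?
(-1.6, -3.3)

The green hexagon was at (7.5, 12.0) in frame 1 and (5.9, 8.7) in frame 2.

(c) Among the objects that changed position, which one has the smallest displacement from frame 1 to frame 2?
the yellow hexagon

(moved 2.8)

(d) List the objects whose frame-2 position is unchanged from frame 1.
the pink square, the green triangle, the purple star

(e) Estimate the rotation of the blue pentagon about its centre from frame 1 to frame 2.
21° clockwise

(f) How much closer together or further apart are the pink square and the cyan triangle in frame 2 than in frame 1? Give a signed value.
-2.8

Distance in frame 1: 5.8. Distance in frame 2: 3.0.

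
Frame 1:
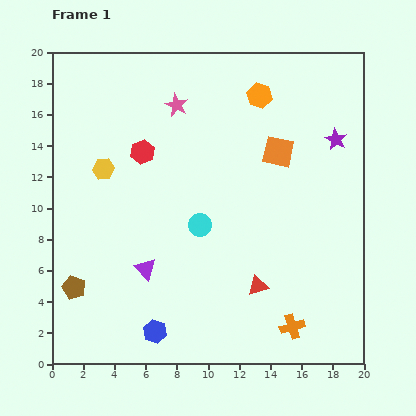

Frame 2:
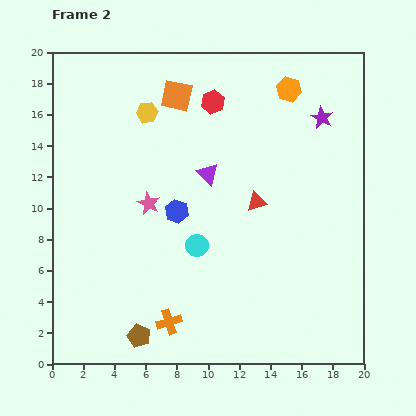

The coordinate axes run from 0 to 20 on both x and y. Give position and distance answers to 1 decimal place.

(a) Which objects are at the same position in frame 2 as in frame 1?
none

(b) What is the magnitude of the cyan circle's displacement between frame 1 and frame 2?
1.3

The cyan circle moved from (9.5, 8.9) to (9.3, 7.6), a distance of √(0.2² + 1.3²) ≈ 1.3.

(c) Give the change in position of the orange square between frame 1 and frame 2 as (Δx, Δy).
(-6.5, 3.6)

The orange square was at (14.5, 13.6) in frame 1 and (8.0, 17.2) in frame 2.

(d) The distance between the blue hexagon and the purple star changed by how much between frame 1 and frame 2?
-5.8

Distance in frame 1: 16.9. Distance in frame 2: 11.1.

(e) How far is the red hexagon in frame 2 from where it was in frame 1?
5.5

The red hexagon moved from (5.8, 13.6) to (10.3, 16.8), a distance of √(4.5² + 3.2²) ≈ 5.5.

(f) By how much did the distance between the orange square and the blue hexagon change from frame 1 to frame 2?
-6.6

Distance in frame 1: 14.0. Distance in frame 2: 7.4.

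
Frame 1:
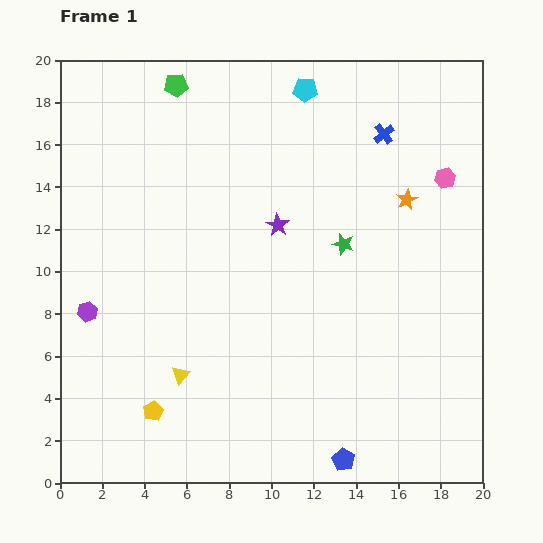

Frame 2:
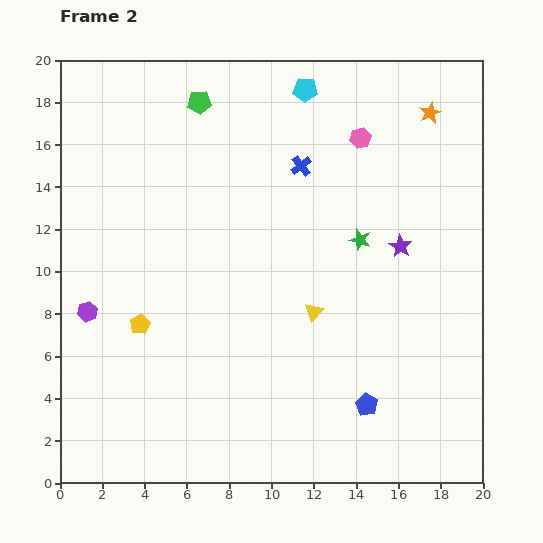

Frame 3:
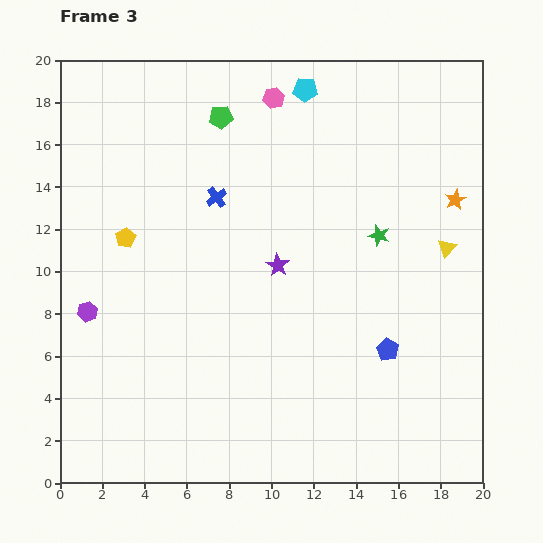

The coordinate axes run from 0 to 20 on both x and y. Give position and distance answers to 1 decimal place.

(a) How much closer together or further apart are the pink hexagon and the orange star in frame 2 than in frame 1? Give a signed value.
+1.4

Distance in frame 1: 2.1. Distance in frame 2: 3.5.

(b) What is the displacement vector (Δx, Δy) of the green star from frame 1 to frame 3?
(1.7, 0.4)

The green star was at (13.4, 11.3) in frame 1 and (15.1, 11.7) in frame 3.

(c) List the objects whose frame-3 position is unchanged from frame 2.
the purple hexagon, the cyan pentagon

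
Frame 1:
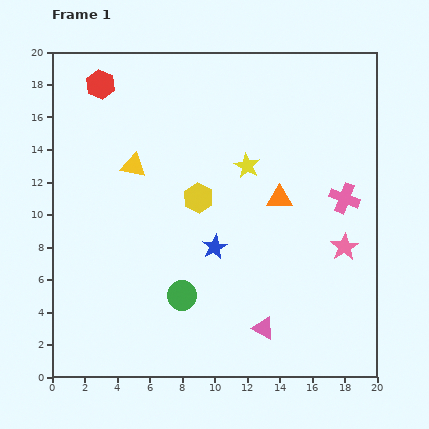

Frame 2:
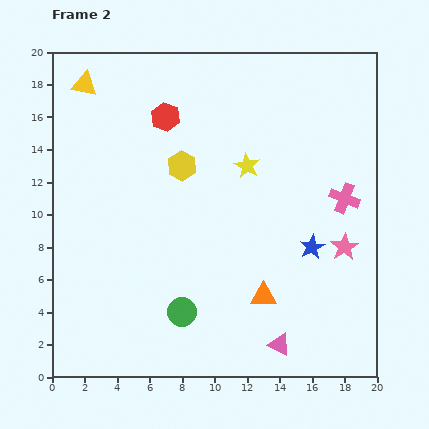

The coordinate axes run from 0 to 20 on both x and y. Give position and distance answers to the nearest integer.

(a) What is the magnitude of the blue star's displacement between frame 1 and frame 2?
6

The blue star moved from (10, 8) to (16, 8), a distance of √(6² + 0²) ≈ 6.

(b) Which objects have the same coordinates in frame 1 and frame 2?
the pink cross, the pink star, the yellow star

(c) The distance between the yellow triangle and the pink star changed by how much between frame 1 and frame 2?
+5

Distance in frame 1: 14. Distance in frame 2: 19.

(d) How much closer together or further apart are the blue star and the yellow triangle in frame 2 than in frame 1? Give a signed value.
+10

Distance in frame 1: 7. Distance in frame 2: 17.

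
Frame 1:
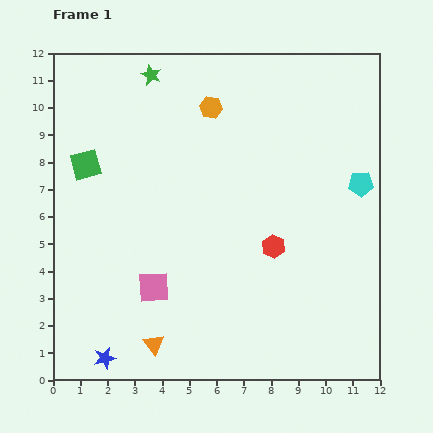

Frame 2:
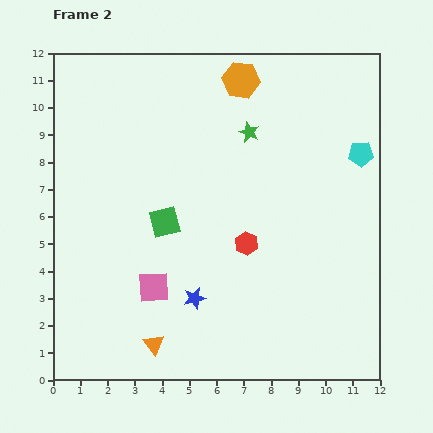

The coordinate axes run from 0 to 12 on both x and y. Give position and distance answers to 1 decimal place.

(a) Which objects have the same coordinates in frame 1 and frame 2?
the pink square, the orange triangle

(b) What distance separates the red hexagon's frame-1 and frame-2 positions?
1.0

The red hexagon moved from (8.1, 4.9) to (7.1, 5.0), a distance of √(1.0² + 0.1²) ≈ 1.0.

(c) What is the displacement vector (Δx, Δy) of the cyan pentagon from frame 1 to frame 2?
(0.0, 1.1)

The cyan pentagon was at (11.3, 7.2) in frame 1 and (11.3, 8.3) in frame 2.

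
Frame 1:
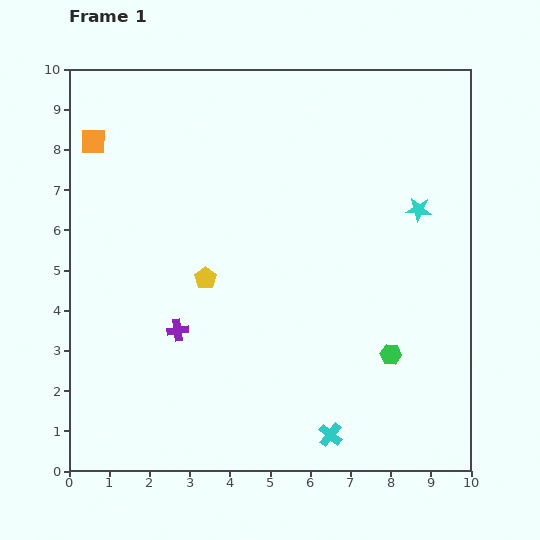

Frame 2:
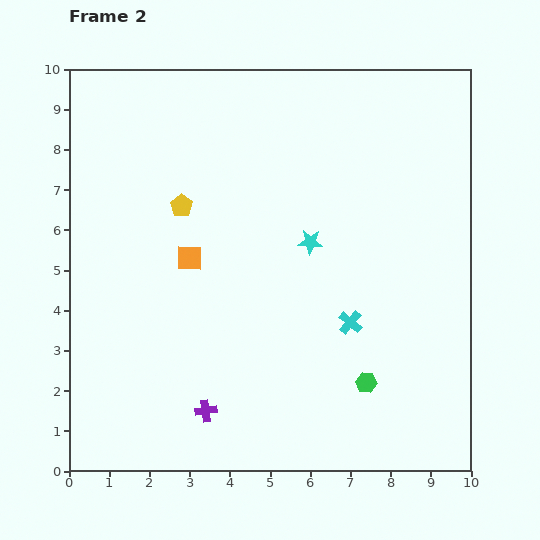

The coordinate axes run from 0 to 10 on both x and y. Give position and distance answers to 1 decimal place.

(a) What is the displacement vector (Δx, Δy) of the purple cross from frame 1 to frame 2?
(0.7, -2.0)

The purple cross was at (2.7, 3.5) in frame 1 and (3.4, 1.5) in frame 2.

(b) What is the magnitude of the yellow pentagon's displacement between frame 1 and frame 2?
1.9

The yellow pentagon moved from (3.4, 4.8) to (2.8, 6.6), a distance of √(0.6² + 1.8²) ≈ 1.9.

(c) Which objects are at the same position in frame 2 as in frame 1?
none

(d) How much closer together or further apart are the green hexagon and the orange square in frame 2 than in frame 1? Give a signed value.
-3.7

Distance in frame 1: 9.1. Distance in frame 2: 5.4.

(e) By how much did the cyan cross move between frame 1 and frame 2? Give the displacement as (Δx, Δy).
(0.5, 2.8)

The cyan cross was at (6.5, 0.9) in frame 1 and (7.0, 3.7) in frame 2.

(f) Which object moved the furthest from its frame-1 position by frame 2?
the orange square

(moved 3.8; next 2.8)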